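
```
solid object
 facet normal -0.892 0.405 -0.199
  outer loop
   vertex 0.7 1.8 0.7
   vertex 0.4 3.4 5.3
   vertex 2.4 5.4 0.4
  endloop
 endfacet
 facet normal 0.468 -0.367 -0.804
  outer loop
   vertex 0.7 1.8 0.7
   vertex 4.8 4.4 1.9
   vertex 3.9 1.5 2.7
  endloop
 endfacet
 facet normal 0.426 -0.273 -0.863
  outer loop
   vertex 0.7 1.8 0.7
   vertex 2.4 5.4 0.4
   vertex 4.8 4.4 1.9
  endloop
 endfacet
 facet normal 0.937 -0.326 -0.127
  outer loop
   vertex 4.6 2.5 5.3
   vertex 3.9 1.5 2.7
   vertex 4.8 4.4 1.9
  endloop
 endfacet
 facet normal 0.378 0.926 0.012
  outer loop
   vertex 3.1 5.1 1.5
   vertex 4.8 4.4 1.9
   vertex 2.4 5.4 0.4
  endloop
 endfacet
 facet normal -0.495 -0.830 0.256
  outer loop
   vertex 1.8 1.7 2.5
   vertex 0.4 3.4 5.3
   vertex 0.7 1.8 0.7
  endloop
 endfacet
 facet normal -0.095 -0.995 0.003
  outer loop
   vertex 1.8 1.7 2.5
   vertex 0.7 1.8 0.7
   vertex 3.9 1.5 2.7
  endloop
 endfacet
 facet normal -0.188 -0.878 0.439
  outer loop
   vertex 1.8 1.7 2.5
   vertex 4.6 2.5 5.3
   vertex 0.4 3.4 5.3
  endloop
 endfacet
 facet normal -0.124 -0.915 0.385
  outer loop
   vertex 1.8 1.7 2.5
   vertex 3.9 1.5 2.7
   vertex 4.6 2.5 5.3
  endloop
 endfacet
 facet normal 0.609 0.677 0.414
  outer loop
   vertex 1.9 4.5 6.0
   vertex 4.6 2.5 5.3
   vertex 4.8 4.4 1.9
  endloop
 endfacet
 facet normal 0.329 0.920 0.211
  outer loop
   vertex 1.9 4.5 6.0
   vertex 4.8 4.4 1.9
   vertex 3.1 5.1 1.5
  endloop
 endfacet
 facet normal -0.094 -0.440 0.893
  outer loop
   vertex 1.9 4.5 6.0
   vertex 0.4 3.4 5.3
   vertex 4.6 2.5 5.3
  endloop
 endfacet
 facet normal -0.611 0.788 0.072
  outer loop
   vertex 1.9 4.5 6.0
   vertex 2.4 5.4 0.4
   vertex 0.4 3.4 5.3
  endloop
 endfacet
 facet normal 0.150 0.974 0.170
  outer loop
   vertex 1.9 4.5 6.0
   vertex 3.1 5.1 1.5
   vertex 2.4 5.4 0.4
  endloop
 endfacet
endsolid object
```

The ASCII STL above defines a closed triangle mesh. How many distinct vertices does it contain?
9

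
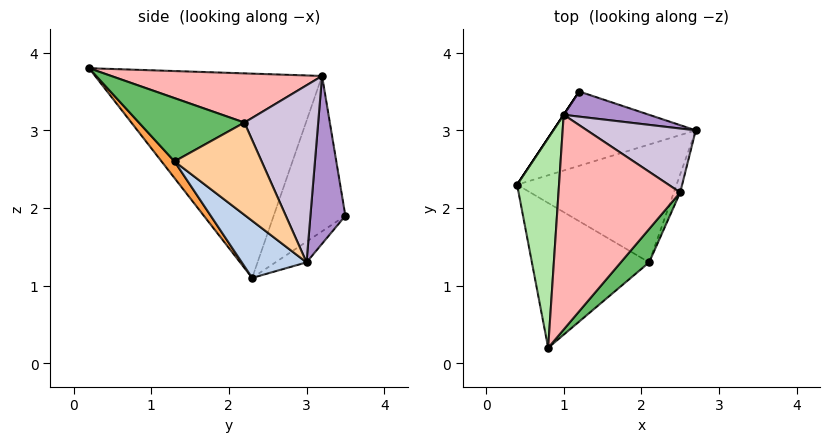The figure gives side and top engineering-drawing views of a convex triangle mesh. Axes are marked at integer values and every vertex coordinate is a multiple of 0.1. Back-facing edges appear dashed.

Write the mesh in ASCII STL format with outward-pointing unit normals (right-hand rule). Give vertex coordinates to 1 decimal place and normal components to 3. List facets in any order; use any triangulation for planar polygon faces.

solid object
 facet normal -0.115 0.603 -0.790
  outer loop
   vertex 1.2 3.5 1.9
   vertex 2.7 3.0 1.3
   vertex 0.4 2.3 1.1
  endloop
 endfacet
 facet normal 0.258 -0.643 -0.721
  outer loop
   vertex 2.1 1.3 2.6
   vertex 0.4 2.3 1.1
   vertex 2.7 3.0 1.3
  endloop
 endfacet
 facet normal 0.088 -0.780 -0.620
  outer loop
   vertex 2.1 1.3 2.6
   vertex 0.8 0.2 3.8
   vertex 0.4 2.3 1.1
  endloop
 endfacet
 facet normal 0.925 -0.375 -0.064
  outer loop
   vertex 2.1 1.3 2.6
   vertex 2.7 3.0 1.3
   vertex 2.5 2.2 3.1
  endloop
 endfacet
 facet normal 0.771 -0.535 0.345
  outer loop
   vertex 2.1 1.3 2.6
   vertex 2.5 2.2 3.1
   vertex 0.8 0.2 3.8
  endloop
 endfacet
 facet normal -0.977 0.072 0.201
  outer loop
   vertex 1.0 3.2 3.7
   vertex 0.4 2.3 1.1
   vertex 0.8 0.2 3.8
  endloop
 endfacet
 facet normal -0.832 0.555 0.000
  outer loop
   vertex 1.0 3.2 3.7
   vertex 1.2 3.5 1.9
   vertex 0.4 2.3 1.1
  endloop
 endfacet
 facet normal 0.375 0.006 0.927
  outer loop
   vertex 1.0 3.2 3.7
   vertex 0.8 0.2 3.8
   vertex 2.5 2.2 3.1
  endloop
 endfacet
 facet normal 0.379 0.905 0.193
  outer loop
   vertex 1.0 3.2 3.7
   vertex 2.7 3.0 1.3
   vertex 1.2 3.5 1.9
  endloop
 endfacet
 facet normal 0.613 0.694 0.377
  outer loop
   vertex 1.0 3.2 3.7
   vertex 2.5 2.2 3.1
   vertex 2.7 3.0 1.3
  endloop
 endfacet
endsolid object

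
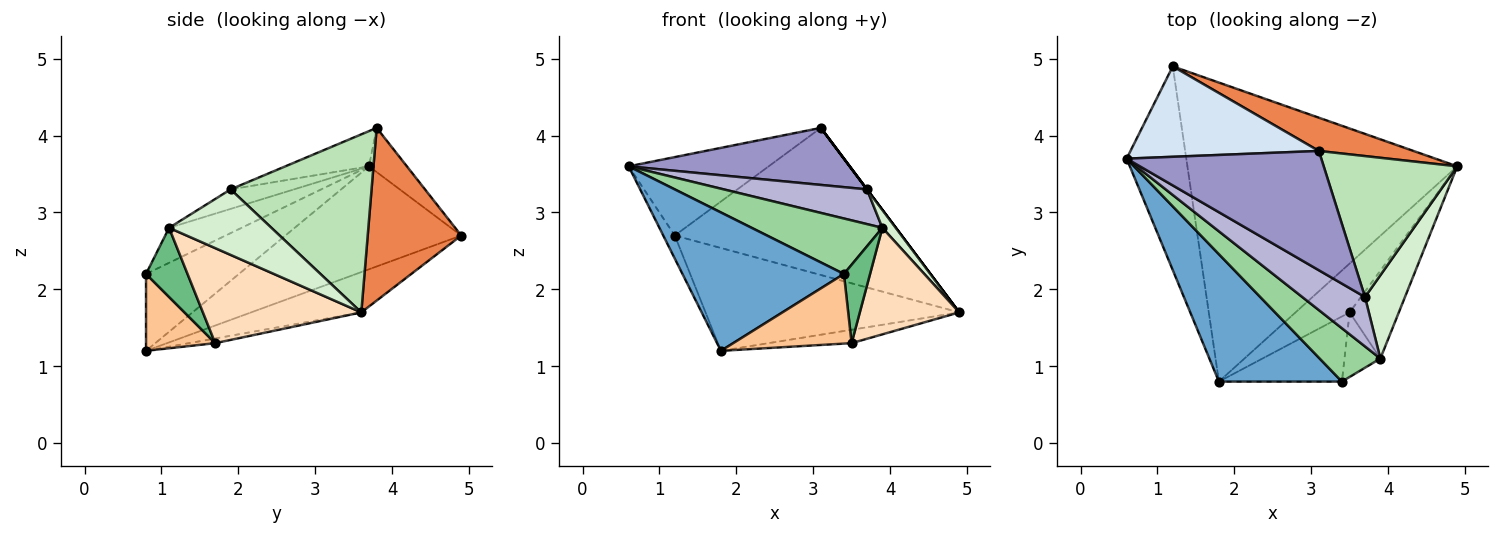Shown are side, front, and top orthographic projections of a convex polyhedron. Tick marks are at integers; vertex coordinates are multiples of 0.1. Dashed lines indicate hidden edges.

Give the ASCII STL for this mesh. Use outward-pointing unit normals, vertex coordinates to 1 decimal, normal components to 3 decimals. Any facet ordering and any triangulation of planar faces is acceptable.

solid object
 facet normal -0.390 -0.677 0.624
  outer loop
   vertex 3.4 0.8 2.2
   vertex 0.6 3.7 3.6
   vertex 1.8 0.8 1.2
  endloop
 endfacet
 facet normal -0.864 0.057 -0.500
  outer loop
   vertex 1.2 4.9 2.7
   vertex 1.8 0.8 1.2
   vertex 0.6 3.7 3.6
  endloop
 endfacet
 facet normal -0.140 0.322 -0.936
  outer loop
   vertex 1.2 4.9 2.7
   vertex 4.9 3.6 1.7
   vertex 1.8 0.8 1.2
  endloop
 endfacet
 facet normal -0.175 0.645 0.744
  outer loop
   vertex 1.2 4.9 2.7
   vertex 0.6 3.7 3.6
   vertex 3.1 3.8 4.1
  endloop
 endfacet
 facet normal 0.373 0.905 0.205
  outer loop
   vertex 1.2 4.9 2.7
   vertex 3.1 3.8 4.1
   vertex 4.9 3.6 1.7
  endloop
 endfacet
 facet normal -0.083 0.263 -0.961
  outer loop
   vertex 3.5 1.7 1.3
   vertex 1.8 0.8 1.2
   vertex 4.9 3.6 1.7
  endloop
 endfacet
 facet normal 0.393 -0.672 -0.628
  outer loop
   vertex 3.5 1.7 1.3
   vertex 3.4 0.8 2.2
   vertex 1.8 0.8 1.2
  endloop
 endfacet
 facet normal 0.776 -0.487 -0.402
  outer loop
   vertex 3.9 1.1 2.8
   vertex 3.5 1.7 1.3
   vertex 4.9 3.6 1.7
  endloop
 endfacet
 facet normal 0.775 -0.488 -0.402
  outer loop
   vertex 3.9 1.1 2.8
   vertex 3.4 0.8 2.2
   vertex 3.5 1.7 1.3
  endloop
 endfacet
 facet normal -0.371 -0.669 0.644
  outer loop
   vertex 3.9 1.1 2.8
   vertex 0.6 3.7 3.6
   vertex 3.4 0.8 2.2
  endloop
 endfacet
 facet normal 0.800 0.000 0.600
  outer loop
   vertex 3.7 1.9 3.3
   vertex 4.9 3.6 1.7
   vertex 3.1 3.8 4.1
  endloop
 endfacet
 facet normal 0.848 -0.112 0.518
  outer loop
   vertex 3.7 1.9 3.3
   vertex 3.9 1.1 2.8
   vertex 4.9 3.6 1.7
  endloop
 endfacet
 facet normal -0.161 -0.426 0.890
  outer loop
   vertex 3.7 1.9 3.3
   vertex 3.1 3.8 4.1
   vertex 0.6 3.7 3.6
  endloop
 endfacet
 facet normal -0.247 -0.557 0.793
  outer loop
   vertex 3.7 1.9 3.3
   vertex 0.6 3.7 3.6
   vertex 3.9 1.1 2.8
  endloop
 endfacet
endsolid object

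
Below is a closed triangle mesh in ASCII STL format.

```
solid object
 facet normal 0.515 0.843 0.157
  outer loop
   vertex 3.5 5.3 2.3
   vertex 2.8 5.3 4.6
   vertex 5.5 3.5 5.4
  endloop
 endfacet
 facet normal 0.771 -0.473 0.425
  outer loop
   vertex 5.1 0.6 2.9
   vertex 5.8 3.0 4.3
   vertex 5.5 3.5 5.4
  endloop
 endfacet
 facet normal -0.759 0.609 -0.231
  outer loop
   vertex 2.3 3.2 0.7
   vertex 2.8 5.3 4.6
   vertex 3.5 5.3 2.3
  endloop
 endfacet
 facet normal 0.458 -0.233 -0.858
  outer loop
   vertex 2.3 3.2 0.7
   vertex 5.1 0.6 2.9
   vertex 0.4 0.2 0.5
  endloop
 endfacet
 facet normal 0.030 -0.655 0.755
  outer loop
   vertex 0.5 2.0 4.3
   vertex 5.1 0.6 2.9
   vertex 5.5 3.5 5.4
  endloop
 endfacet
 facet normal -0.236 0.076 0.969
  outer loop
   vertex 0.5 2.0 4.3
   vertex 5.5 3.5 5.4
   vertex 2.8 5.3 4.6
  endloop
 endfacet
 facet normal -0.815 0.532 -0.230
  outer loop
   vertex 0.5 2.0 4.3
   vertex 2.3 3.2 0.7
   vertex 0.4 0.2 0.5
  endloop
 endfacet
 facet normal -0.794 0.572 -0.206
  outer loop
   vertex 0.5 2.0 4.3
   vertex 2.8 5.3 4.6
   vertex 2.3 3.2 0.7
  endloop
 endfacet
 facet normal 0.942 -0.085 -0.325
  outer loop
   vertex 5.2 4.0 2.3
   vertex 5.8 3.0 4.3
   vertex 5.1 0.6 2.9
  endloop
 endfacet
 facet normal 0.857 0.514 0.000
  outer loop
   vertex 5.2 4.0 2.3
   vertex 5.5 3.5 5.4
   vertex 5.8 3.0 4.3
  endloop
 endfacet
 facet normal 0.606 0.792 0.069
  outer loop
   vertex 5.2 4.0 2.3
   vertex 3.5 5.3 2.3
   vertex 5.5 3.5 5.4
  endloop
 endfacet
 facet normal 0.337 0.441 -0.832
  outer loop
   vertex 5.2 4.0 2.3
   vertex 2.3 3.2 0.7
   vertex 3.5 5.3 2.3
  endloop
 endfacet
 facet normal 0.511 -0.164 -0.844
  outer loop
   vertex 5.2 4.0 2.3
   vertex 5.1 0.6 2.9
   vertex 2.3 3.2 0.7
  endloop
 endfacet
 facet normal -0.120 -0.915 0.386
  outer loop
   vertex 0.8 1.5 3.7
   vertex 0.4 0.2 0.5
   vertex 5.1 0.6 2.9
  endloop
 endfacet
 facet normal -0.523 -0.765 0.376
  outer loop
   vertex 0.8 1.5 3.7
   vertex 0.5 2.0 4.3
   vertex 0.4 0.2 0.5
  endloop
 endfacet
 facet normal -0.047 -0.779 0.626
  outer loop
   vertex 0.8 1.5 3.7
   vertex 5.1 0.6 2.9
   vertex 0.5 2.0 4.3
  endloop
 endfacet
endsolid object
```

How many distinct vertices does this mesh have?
10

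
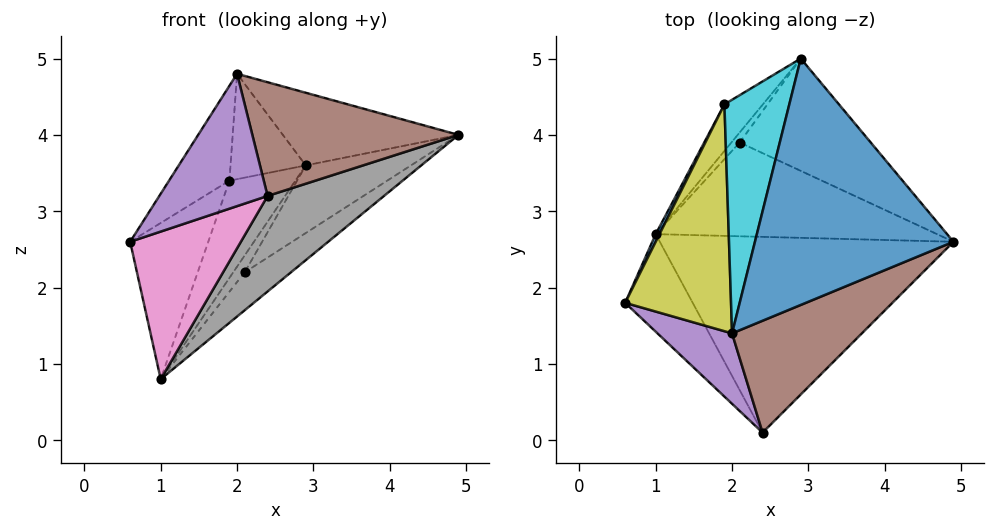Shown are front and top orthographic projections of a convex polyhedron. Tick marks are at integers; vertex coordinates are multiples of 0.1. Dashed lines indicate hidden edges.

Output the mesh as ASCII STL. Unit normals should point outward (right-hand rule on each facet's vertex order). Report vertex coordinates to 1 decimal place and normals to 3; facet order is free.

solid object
 facet normal 0.146 0.280 0.949
  outer loop
   vertex 2.0 1.4 4.8
   vertex 4.9 2.6 4.0
   vertex 2.9 5.0 3.6
  endloop
 endfacet
 facet normal 0.620 0.405 -0.672
  outer loop
   vertex 2.1 3.9 2.2
   vertex 2.9 5.0 3.6
   vertex 4.9 2.6 4.0
  endloop
 endfacet
 facet normal 0.610 0.297 -0.734
  outer loop
   vertex 2.1 3.9 2.2
   vertex 4.9 2.6 4.0
   vertex 1.0 2.7 0.8
  endloop
 endfacet
 facet normal -0.275 0.826 -0.492
  outer loop
   vertex 2.1 3.9 2.2
   vertex 1.0 2.7 0.8
   vertex 2.9 5.0 3.6
  endloop
 endfacet
 facet normal -0.704 -0.627 0.334
  outer loop
   vertex 2.4 0.1 3.2
   vertex 2.0 1.4 4.8
   vertex 0.6 1.8 2.6
  endloop
 endfacet
 facet normal 0.439 -0.641 0.630
  outer loop
   vertex 2.4 0.1 3.2
   vertex 4.9 2.6 4.0
   vertex 2.0 1.4 4.8
  endloop
 endfacet
 facet normal -0.517 -0.714 -0.472
  outer loop
   vertex 2.4 0.1 3.2
   vertex 0.6 1.8 2.6
   vertex 1.0 2.7 0.8
  endloop
 endfacet
 facet normal 0.588 -0.355 -0.727
  outer loop
   vertex 2.4 0.1 3.2
   vertex 1.0 2.7 0.8
   vertex 4.9 2.6 4.0
  endloop
 endfacet
 facet normal -0.801 0.231 0.552
  outer loop
   vertex 1.9 4.4 3.4
   vertex 0.6 1.8 2.6
   vertex 2.0 1.4 4.8
  endloop
 endfacet
 facet normal -0.394 0.378 0.838
  outer loop
   vertex 1.9 4.4 3.4
   vertex 2.0 1.4 4.8
   vertex 2.9 5.0 3.6
  endloop
 endfacet
 facet normal -0.897 0.442 0.022
  outer loop
   vertex 1.9 4.4 3.4
   vertex 1.0 2.7 0.8
   vertex 0.6 1.8 2.6
  endloop
 endfacet
 facet normal -0.414 0.821 -0.393
  outer loop
   vertex 1.9 4.4 3.4
   vertex 2.9 5.0 3.6
   vertex 1.0 2.7 0.8
  endloop
 endfacet
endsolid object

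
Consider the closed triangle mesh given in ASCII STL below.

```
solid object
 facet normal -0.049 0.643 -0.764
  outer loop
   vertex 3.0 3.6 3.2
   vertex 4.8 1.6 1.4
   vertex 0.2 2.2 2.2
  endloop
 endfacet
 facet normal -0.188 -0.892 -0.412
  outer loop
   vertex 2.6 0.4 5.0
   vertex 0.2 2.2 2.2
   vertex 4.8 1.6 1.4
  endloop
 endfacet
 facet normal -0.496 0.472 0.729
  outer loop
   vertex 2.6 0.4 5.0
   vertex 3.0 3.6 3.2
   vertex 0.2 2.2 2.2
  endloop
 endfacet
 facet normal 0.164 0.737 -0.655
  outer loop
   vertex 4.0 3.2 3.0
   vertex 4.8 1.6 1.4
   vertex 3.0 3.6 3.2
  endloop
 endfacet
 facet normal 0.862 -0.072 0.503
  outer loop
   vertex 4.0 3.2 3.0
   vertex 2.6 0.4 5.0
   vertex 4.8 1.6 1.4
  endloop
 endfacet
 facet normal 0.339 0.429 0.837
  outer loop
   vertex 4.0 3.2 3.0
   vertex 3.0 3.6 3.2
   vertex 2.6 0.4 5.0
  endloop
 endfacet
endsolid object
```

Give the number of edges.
9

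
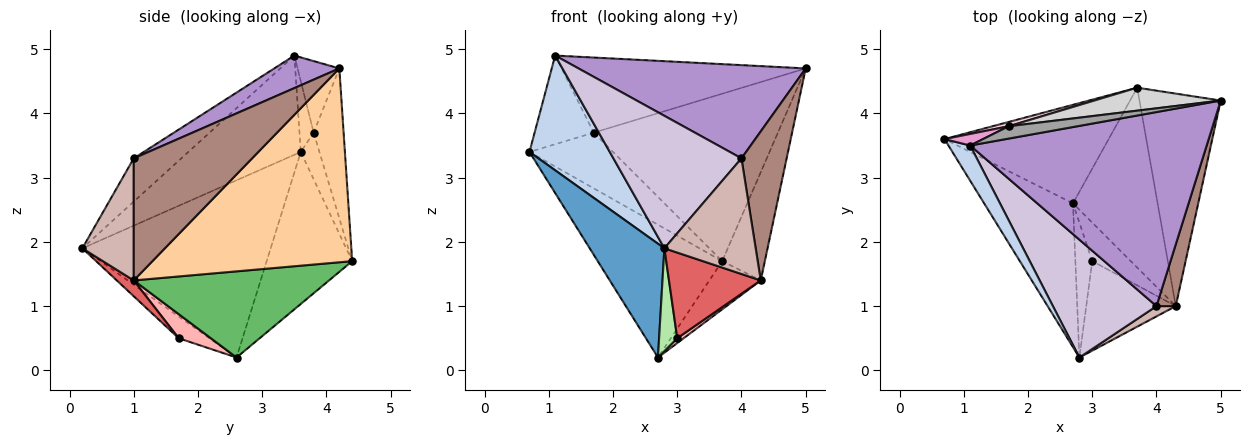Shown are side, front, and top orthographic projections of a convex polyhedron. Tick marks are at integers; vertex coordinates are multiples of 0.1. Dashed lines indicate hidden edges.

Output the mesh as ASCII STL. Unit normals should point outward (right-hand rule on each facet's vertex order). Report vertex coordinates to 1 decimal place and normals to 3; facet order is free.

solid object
 facet normal -0.843 -0.334 -0.422
  outer loop
   vertex 2.7 2.6 0.2
   vertex 2.8 0.2 1.9
   vertex 0.7 3.6 3.4
  endloop
 endfacet
 facet normal -0.801 -0.572 0.175
  outer loop
   vertex 1.1 3.5 4.9
   vertex 0.7 3.6 3.4
   vertex 2.8 0.2 1.9
  endloop
 endfacet
 facet normal -0.483 0.703 -0.522
  outer loop
   vertex 3.7 4.4 1.7
   vertex 2.7 2.6 0.2
   vertex 0.7 3.6 3.4
  endloop
 endfacet
 facet normal 0.905 0.193 -0.379
  outer loop
   vertex 3.7 4.4 1.7
   vertex 5.0 4.2 4.7
   vertex 4.3 1.0 1.4
  endloop
 endfacet
 facet normal 0.701 0.184 -0.689
  outer loop
   vertex 3.7 4.4 1.7
   vertex 4.3 1.0 1.4
   vertex 2.7 2.6 0.2
  endloop
 endfacet
 facet normal -0.715 -0.424 -0.556
  outer loop
   vertex 3.0 1.7 0.5
   vertex 2.8 0.2 1.9
   vertex 2.7 2.6 0.2
  endloop
 endfacet
 facet normal 0.127 -0.686 -0.717
  outer loop
   vertex 3.0 1.7 0.5
   vertex 4.3 1.0 1.4
   vertex 2.8 0.2 1.9
  endloop
 endfacet
 facet normal 0.527 -0.105 -0.843
  outer loop
   vertex 3.0 1.7 0.5
   vertex 2.7 2.6 0.2
   vertex 4.3 1.0 1.4
  endloop
 endfacet
 facet normal 0.123 -0.430 0.895
  outer loop
   vertex 4.0 1.0 3.3
   vertex 5.0 4.2 4.7
   vertex 1.1 3.5 4.9
  endloop
 endfacet
 facet normal -0.267 -0.720 0.640
  outer loop
   vertex 4.0 1.0 3.3
   vertex 1.1 3.5 4.9
   vertex 2.8 0.2 1.9
  endloop
 endfacet
 facet normal 0.924 -0.353 0.146
  outer loop
   vertex 4.0 1.0 3.3
   vertex 4.3 1.0 1.4
   vertex 5.0 4.2 4.7
  endloop
 endfacet
 facet normal 0.489 -0.869 0.077
  outer loop
   vertex 4.0 1.0 3.3
   vertex 2.8 0.2 1.9
   vertex 4.3 1.0 1.4
  endloop
 endfacet
 facet normal -0.231 0.965 0.126
  outer loop
   vertex 1.7 3.8 3.7
   vertex 0.7 3.6 3.4
   vertex 1.1 3.5 4.9
  endloop
 endfacet
 facet normal -0.217 0.973 0.075
  outer loop
   vertex 1.7 3.8 3.7
   vertex 3.7 4.4 1.7
   vertex 0.7 3.6 3.4
  endloop
 endfacet
 facet normal -0.166 0.973 0.160
  outer loop
   vertex 1.7 3.8 3.7
   vertex 1.1 3.5 4.9
   vertex 5.0 4.2 4.7
  endloop
 endfacet
 facet normal -0.159 0.978 0.134
  outer loop
   vertex 1.7 3.8 3.7
   vertex 5.0 4.2 4.7
   vertex 3.7 4.4 1.7
  endloop
 endfacet
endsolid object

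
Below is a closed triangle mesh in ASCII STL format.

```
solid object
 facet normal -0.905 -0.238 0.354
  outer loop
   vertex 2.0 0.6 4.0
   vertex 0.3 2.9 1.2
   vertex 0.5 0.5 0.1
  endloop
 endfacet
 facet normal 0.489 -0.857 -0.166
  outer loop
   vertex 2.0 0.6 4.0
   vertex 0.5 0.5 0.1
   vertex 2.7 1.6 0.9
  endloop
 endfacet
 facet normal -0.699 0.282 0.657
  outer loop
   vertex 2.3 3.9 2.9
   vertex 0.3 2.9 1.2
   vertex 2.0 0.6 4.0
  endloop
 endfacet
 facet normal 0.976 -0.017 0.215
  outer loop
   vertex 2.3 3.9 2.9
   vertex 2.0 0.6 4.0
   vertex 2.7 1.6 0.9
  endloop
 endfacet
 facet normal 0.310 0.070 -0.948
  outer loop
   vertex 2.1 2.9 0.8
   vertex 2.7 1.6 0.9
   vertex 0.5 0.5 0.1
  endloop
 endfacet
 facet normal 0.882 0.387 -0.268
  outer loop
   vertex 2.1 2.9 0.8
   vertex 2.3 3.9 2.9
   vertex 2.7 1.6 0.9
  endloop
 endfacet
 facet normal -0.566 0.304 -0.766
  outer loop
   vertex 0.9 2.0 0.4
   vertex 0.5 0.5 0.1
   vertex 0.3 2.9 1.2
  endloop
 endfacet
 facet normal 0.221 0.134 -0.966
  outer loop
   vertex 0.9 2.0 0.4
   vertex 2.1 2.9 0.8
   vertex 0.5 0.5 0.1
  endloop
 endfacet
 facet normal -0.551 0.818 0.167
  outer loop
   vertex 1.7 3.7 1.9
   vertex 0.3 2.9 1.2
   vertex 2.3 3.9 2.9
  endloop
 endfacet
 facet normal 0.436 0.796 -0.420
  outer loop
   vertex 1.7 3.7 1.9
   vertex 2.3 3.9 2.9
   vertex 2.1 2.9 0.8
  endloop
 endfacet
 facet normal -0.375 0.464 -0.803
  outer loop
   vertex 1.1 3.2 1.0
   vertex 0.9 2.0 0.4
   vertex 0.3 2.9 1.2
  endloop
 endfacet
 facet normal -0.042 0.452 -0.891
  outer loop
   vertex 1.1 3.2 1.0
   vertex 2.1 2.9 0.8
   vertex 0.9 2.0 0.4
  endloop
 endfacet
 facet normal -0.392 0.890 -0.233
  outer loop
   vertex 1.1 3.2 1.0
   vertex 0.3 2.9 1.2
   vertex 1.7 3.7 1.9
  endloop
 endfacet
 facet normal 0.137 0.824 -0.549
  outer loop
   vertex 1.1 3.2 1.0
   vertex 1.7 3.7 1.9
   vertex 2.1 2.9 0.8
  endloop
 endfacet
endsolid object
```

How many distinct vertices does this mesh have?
9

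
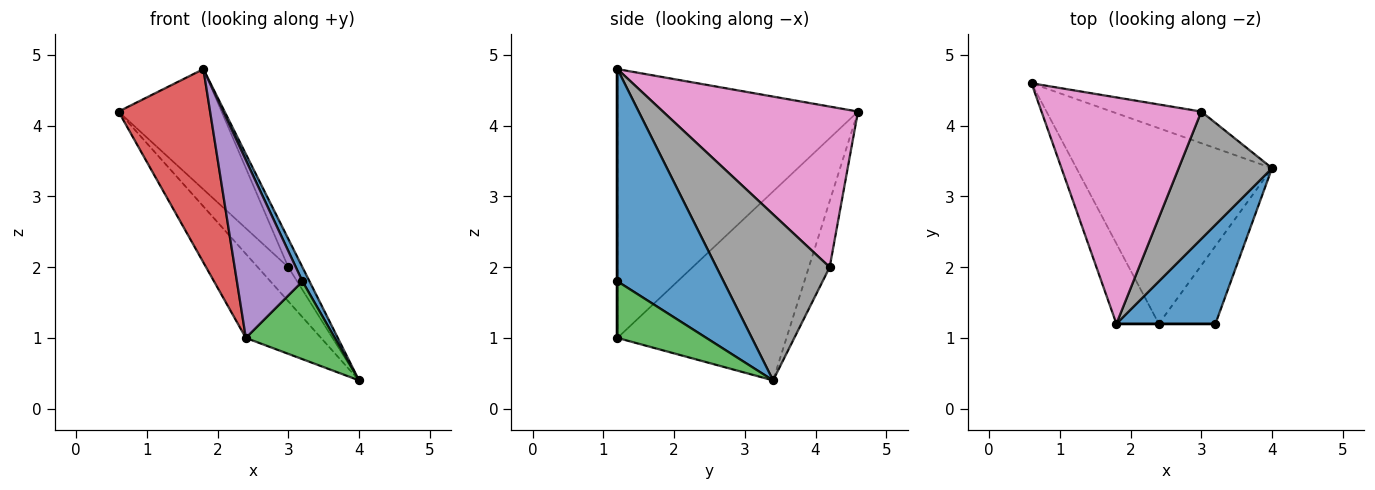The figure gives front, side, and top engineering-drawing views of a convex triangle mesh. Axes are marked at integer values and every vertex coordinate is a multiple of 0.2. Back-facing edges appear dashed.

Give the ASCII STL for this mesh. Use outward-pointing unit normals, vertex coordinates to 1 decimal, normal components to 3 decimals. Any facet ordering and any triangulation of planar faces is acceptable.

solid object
 facet normal 0.905 -0.060 0.422
  outer loop
   vertex 3.2 1.2 1.8
   vertex 4.0 3.4 0.4
   vertex 1.8 1.2 4.8
  endloop
 endfacet
 facet normal -0.664 0.295 -0.687
  outer loop
   vertex 2.4 1.2 1.0
   vertex 0.6 4.6 4.2
   vertex 4.0 3.4 0.4
  endloop
 endfacet
 facet normal 0.577 -0.577 -0.577
  outer loop
   vertex 2.4 1.2 1.0
   vertex 4.0 3.4 0.4
   vertex 3.2 1.2 1.8
  endloop
 endfacet
 facet normal -0.925 -0.352 -0.146
  outer loop
   vertex 2.4 1.2 1.0
   vertex 1.8 1.2 4.8
   vertex 0.6 4.6 4.2
  endloop
 endfacet
 facet normal 0.000 -1.000 0.000
  outer loop
   vertex 2.4 1.2 1.0
   vertex 3.2 1.2 1.8
   vertex 1.8 1.2 4.8
  endloop
 endfacet
 facet normal -0.448 0.656 -0.608
  outer loop
   vertex 3.0 4.2 2.0
   vertex 4.0 3.4 0.4
   vertex 0.6 4.6 4.2
  endloop
 endfacet
 facet normal 0.664 0.351 0.660
  outer loop
   vertex 3.0 4.2 2.0
   vertex 0.6 4.6 4.2
   vertex 1.8 1.2 4.8
  endloop
 endfacet
 facet normal 0.866 0.108 0.487
  outer loop
   vertex 3.0 4.2 2.0
   vertex 1.8 1.2 4.8
   vertex 4.0 3.4 0.4
  endloop
 endfacet
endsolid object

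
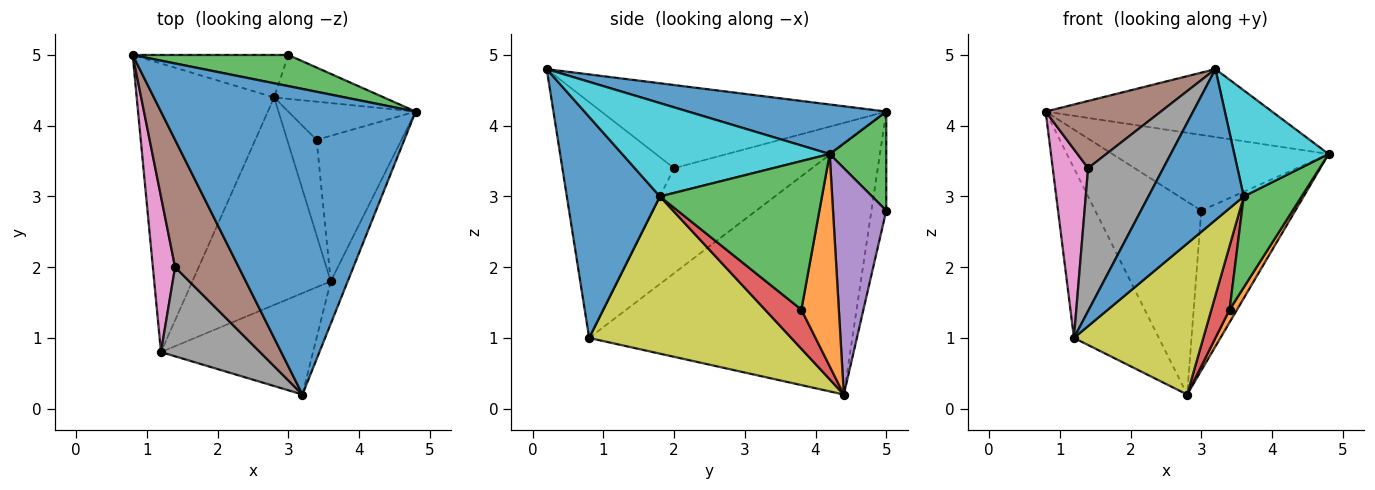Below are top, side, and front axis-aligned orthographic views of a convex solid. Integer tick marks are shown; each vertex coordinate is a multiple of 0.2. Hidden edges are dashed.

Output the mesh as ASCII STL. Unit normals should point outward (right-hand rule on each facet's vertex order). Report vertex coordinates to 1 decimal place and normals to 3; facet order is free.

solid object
 facet normal 0.186 0.213 0.959
  outer loop
   vertex 3.2 0.2 4.8
   vertex 4.8 4.2 3.6
   vertex 0.8 5.0 4.2
  endloop
 endfacet
 facet normal -0.844 0.272 -0.463
  outer loop
   vertex 1.2 0.8 1.0
   vertex 0.8 5.0 4.2
   vertex 2.8 4.4 0.2
  endloop
 endfacet
 facet normal 0.235 0.899 0.370
  outer loop
   vertex 3.0 5.0 2.8
   vertex 0.8 5.0 4.2
   vertex 4.8 4.2 3.6
  endloop
 endfacet
 facet normal -0.135 0.968 -0.213
  outer loop
   vertex 3.0 5.0 2.8
   vertex 2.8 4.4 0.2
   vertex 0.8 5.0 4.2
  endloop
 endfacet
 facet normal 0.479 0.846 -0.232
  outer loop
   vertex 3.0 5.0 2.8
   vertex 4.8 4.2 3.6
   vertex 2.8 4.4 0.2
  endloop
 endfacet
 facet normal -0.756 -0.306 0.579
  outer loop
   vertex 1.4 2.0 3.4
   vertex 3.2 0.2 4.8
   vertex 0.8 5.0 4.2
  endloop
 endfacet
 facet normal -0.949 -0.243 0.201
  outer loop
   vertex 1.4 2.0 3.4
   vertex 0.8 5.0 4.2
   vertex 1.2 0.8 1.0
  endloop
 endfacet
 facet normal -0.783 -0.527 0.329
  outer loop
   vertex 1.4 2.0 3.4
   vertex 1.2 0.8 1.0
   vertex 3.2 0.2 4.8
  endloop
 endfacet
 facet normal 0.677 -0.433 -0.595
  outer loop
   vertex 3.6 1.8 3.0
   vertex 1.2 0.8 1.0
   vertex 2.8 4.4 0.2
  endloop
 endfacet
 facet normal 0.898 -0.408 -0.163
  outer loop
   vertex 3.6 1.8 3.0
   vertex 4.8 4.2 3.6
   vertex 3.2 0.2 4.8
  endloop
 endfacet
 facet normal 0.630 -0.645 -0.433
  outer loop
   vertex 3.6 1.8 3.0
   vertex 3.2 0.2 4.8
   vertex 1.2 0.8 1.0
  endloop
 endfacet
 facet normal 0.845 -0.169 -0.507
  outer loop
   vertex 3.4 3.8 1.4
   vertex 2.8 4.4 0.2
   vertex 4.8 4.2 3.6
  endloop
 endfacet
 facet normal 0.829 -0.296 -0.474
  outer loop
   vertex 3.4 3.8 1.4
   vertex 4.8 4.2 3.6
   vertex 3.6 1.8 3.0
  endloop
 endfacet
 facet normal 0.743 -0.371 -0.557
  outer loop
   vertex 3.4 3.8 1.4
   vertex 3.6 1.8 3.0
   vertex 2.8 4.4 0.2
  endloop
 endfacet
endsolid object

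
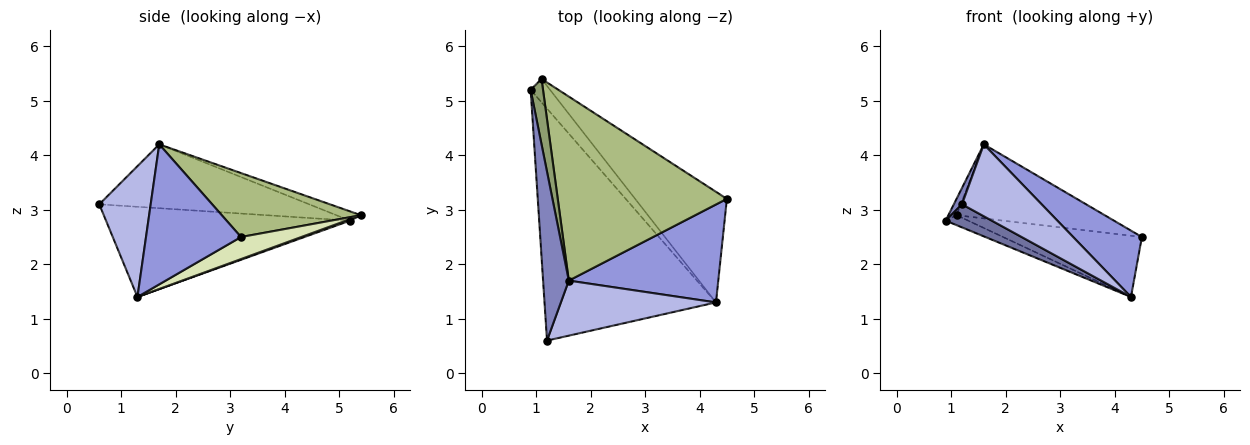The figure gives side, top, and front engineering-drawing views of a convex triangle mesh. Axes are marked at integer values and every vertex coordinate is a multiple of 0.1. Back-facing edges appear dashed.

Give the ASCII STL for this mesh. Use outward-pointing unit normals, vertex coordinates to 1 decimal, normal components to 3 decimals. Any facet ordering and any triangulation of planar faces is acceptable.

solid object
 facet normal -0.464 -0.088 -0.882
  outer loop
   vertex 4.3 1.3 1.4
   vertex 1.2 0.6 3.1
   vertex 0.9 5.2 2.8
  endloop
 endfacet
 facet normal -0.927 -0.036 0.373
  outer loop
   vertex 1.6 1.7 4.2
   vertex 0.9 5.2 2.8
   vertex 1.2 0.6 3.1
  endloop
 endfacet
 facet normal 0.613 -0.443 0.654
  outer loop
   vertex 1.6 1.7 4.2
   vertex 4.3 1.3 1.4
   vertex 4.5 3.2 2.5
  endloop
 endfacet
 facet normal 0.456 -0.707 0.541
  outer loop
   vertex 1.6 1.7 4.2
   vertex 1.2 0.6 3.1
   vertex 4.3 1.3 1.4
  endloop
 endfacet
 facet normal -0.588 0.196 0.784
  outer loop
   vertex 1.1 5.4 2.9
   vertex 0.9 5.2 2.8
   vertex 1.6 1.7 4.2
  endloop
 endfacet
 facet normal 0.331 0.352 0.875
  outer loop
   vertex 1.1 5.4 2.9
   vertex 1.6 1.7 4.2
   vertex 4.5 3.2 2.5
  endloop
 endfacet
 facet normal 0.069 0.390 -0.918
  outer loop
   vertex 1.1 5.4 2.9
   vertex 4.3 1.3 1.4
   vertex 0.9 5.2 2.8
  endloop
 endfacet
 facet normal 0.206 0.474 -0.856
  outer loop
   vertex 1.1 5.4 2.9
   vertex 4.5 3.2 2.5
   vertex 4.3 1.3 1.4
  endloop
 endfacet
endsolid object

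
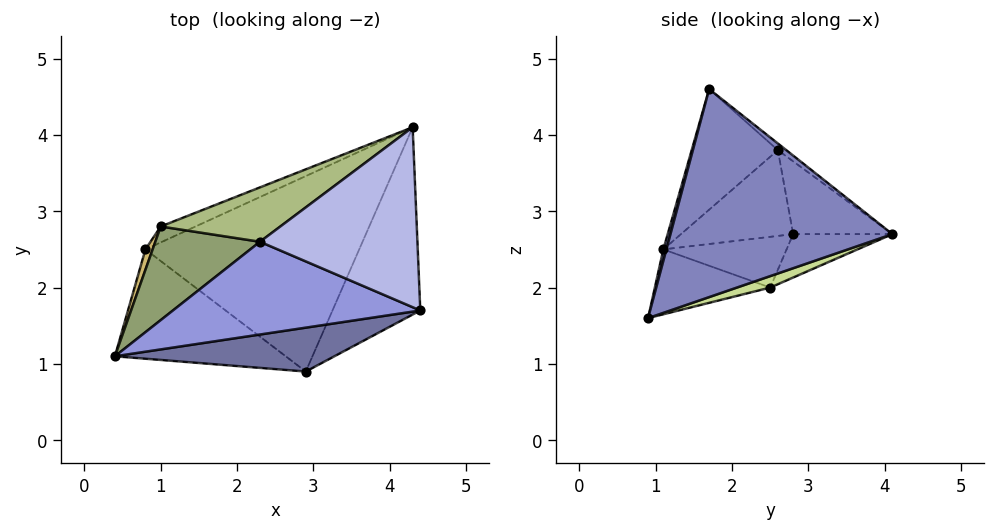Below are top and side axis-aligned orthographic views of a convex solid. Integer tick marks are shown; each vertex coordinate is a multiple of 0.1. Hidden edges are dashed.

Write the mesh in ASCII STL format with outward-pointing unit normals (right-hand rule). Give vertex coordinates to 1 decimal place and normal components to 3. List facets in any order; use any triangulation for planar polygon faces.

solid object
 facet normal 0.013 -0.968 0.252
  outer loop
   vertex 2.9 0.9 1.6
   vertex 4.4 1.7 4.6
   vertex 0.4 1.1 2.5
  endloop
 endfacet
 facet normal 0.890 -0.260 -0.375
  outer loop
   vertex 2.9 0.9 1.6
   vertex 4.3 4.1 2.7
   vertex 4.4 1.7 4.6
  endloop
 endfacet
 facet normal -0.428 -0.218 0.877
  outer loop
   vertex 2.3 2.6 3.8
   vertex 0.4 1.1 2.5
   vertex 4.4 1.7 4.6
  endloop
 endfacet
 facet normal -0.033 0.620 0.784
  outer loop
   vertex 2.3 2.6 3.8
   vertex 4.4 1.7 4.6
   vertex 4.3 4.1 2.7
  endloop
 endfacet
 facet normal -0.628 0.132 0.767
  outer loop
   vertex 1.0 2.8 2.7
   vertex 0.4 1.1 2.5
   vertex 2.3 2.6 3.8
  endloop
 endfacet
 facet normal -0.314 0.797 0.516
  outer loop
   vertex 1.0 2.8 2.7
   vertex 2.3 2.6 3.8
   vertex 4.3 4.1 2.7
  endloop
 endfacet
 facet normal 0.051 0.305 -0.951
  outer loop
   vertex 0.8 2.5 2.0
   vertex 4.3 4.1 2.7
   vertex 2.9 0.9 1.6
  endloop
 endfacet
 facet normal -0.352 0.893 -0.282
  outer loop
   vertex 0.8 2.5 2.0
   vertex 1.0 2.8 2.7
   vertex 4.3 4.1 2.7
  endloop
 endfacet
 facet normal -0.346 -0.226 -0.911
  outer loop
   vertex 0.8 2.5 2.0
   vertex 2.9 0.9 1.6
   vertex 0.4 1.1 2.5
  endloop
 endfacet
 facet normal -0.939 0.316 0.133
  outer loop
   vertex 0.8 2.5 2.0
   vertex 0.4 1.1 2.5
   vertex 1.0 2.8 2.7
  endloop
 endfacet
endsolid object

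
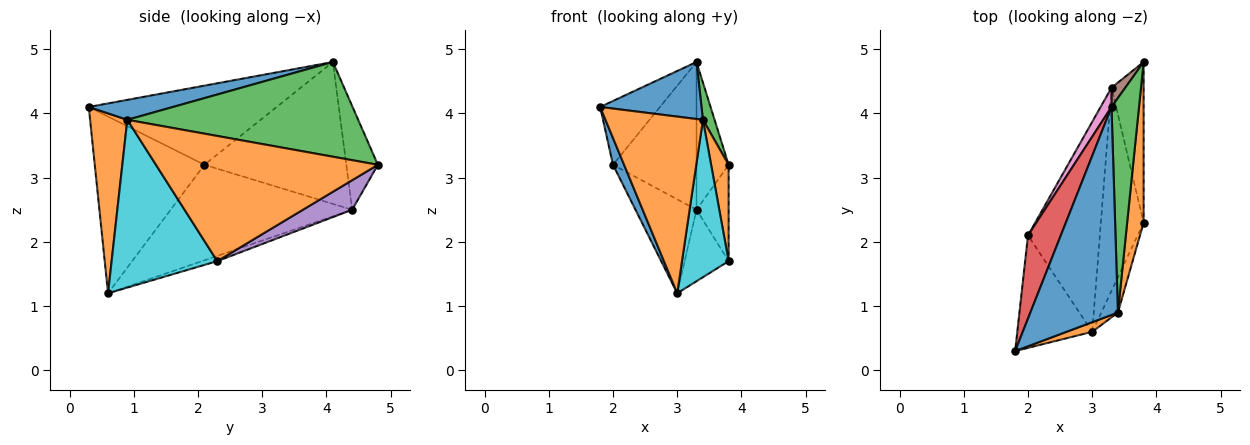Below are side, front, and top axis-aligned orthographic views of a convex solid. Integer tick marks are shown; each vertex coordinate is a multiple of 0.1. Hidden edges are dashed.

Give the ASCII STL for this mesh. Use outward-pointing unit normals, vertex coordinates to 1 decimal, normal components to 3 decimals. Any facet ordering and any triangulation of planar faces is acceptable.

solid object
 facet normal 0.215 -0.258 0.942
  outer loop
   vertex 3.4 0.9 3.9
   vertex 3.3 4.1 4.8
   vertex 1.8 0.3 4.1
  endloop
 endfacet
 facet normal 0.988 -0.078 0.130
  outer loop
   vertex 3.4 0.9 3.9
   vertex 3.8 2.3 1.7
   vertex 3.8 4.8 3.2
  endloop
 endfacet
 facet normal 0.959 -0.048 0.279
  outer loop
   vertex 3.4 0.9 3.9
   vertex 3.8 4.8 3.2
   vertex 3.3 4.1 4.8
  endloop
 endfacet
 facet normal -0.886 0.282 0.367
  outer loop
   vertex 2.0 2.1 3.2
   vertex 1.8 0.3 4.1
   vertex 3.3 4.1 4.8
  endloop
 endfacet
 facet normal 0.619 0.404 -0.673
  outer loop
   vertex 3.3 4.4 2.5
   vertex 3.8 4.8 3.2
   vertex 3.8 2.3 1.7
  endloop
 endfacet
 facet normal -0.698 0.710 0.093
  outer loop
   vertex 3.3 4.4 2.5
   vertex 3.3 4.1 4.8
   vertex 3.8 4.8 3.2
  endloop
 endfacet
 facet normal -0.860 0.506 0.066
  outer loop
   vertex 3.3 4.4 2.5
   vertex 2.0 2.1 3.2
   vertex 3.3 4.1 4.8
  endloop
 endfacet
 facet normal -0.115 0.330 -0.937
  outer loop
   vertex 3.0 0.6 1.2
   vertex 3.3 4.4 2.5
   vertex 3.8 2.3 1.7
  endloop
 endfacet
 facet normal -0.772 0.260 -0.581
  outer loop
   vertex 3.0 0.6 1.2
   vertex 2.0 2.1 3.2
   vertex 3.3 4.4 2.5
  endloop
 endfacet
 facet normal 0.911 -0.402 -0.090
  outer loop
   vertex 3.0 0.6 1.2
   vertex 3.8 2.3 1.7
   vertex 3.4 0.9 3.9
  endloop
 endfacet
 facet normal -0.917 -0.093 -0.389
  outer loop
   vertex 3.0 0.6 1.2
   vertex 1.8 0.3 4.1
   vertex 2.0 2.1 3.2
  endloop
 endfacet
 facet normal 0.356 -0.933 0.051
  outer loop
   vertex 3.0 0.6 1.2
   vertex 3.4 0.9 3.9
   vertex 1.8 0.3 4.1
  endloop
 endfacet
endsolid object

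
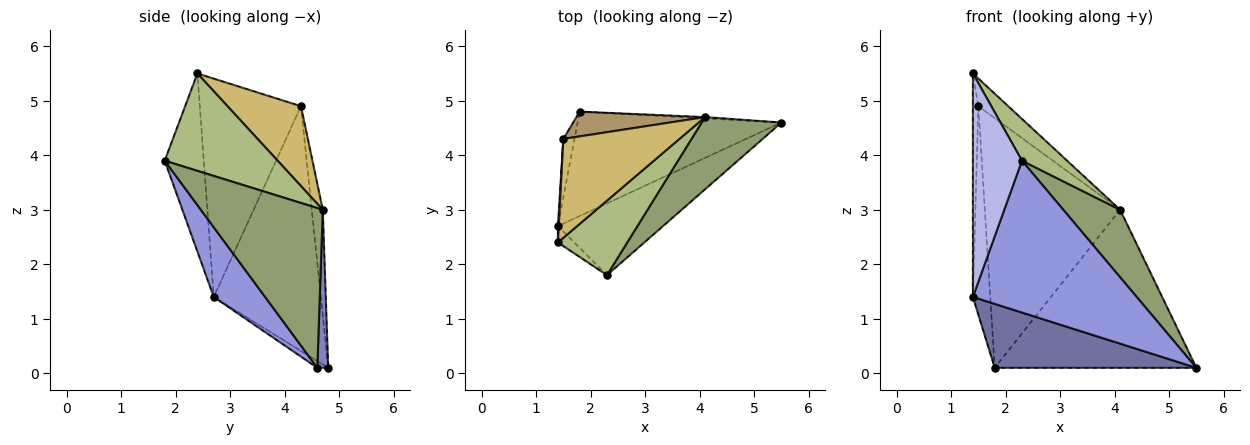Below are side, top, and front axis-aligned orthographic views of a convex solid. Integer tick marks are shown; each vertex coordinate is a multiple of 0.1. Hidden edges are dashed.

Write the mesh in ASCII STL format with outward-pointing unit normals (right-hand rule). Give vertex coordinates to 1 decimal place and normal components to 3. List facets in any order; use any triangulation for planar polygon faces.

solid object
 facet normal -0.028 -0.522 -0.852
  outer loop
   vertex 1.8 4.8 0.1
   vertex 5.5 4.6 0.1
   vertex 1.4 2.7 1.4
  endloop
 endfacet
 facet normal 0.054 0.999 -0.008
  outer loop
   vertex 4.1 4.7 3.0
   vertex 5.5 4.6 0.1
   vertex 1.8 4.8 0.1
  endloop
 endfacet
 facet normal 0.273 -0.870 -0.411
  outer loop
   vertex 2.3 1.8 3.9
   vertex 1.4 2.7 1.4
   vertex 5.5 4.6 0.1
  endloop
 endfacet
 facet normal -0.622 -0.781 -0.057
  outer loop
   vertex 2.3 1.8 3.9
   vertex 1.4 2.4 5.5
   vertex 1.4 2.7 1.4
  endloop
 endfacet
 facet normal 0.826 -0.385 0.412
  outer loop
   vertex 2.3 1.8 3.9
   vertex 5.5 4.6 0.1
   vertex 4.1 4.7 3.0
  endloop
 endfacet
 facet normal 0.774 -0.309 0.552
  outer loop
   vertex 2.3 1.8 3.9
   vertex 4.1 4.7 3.0
   vertex 1.4 2.4 5.5
  endloop
 endfacet
 facet normal -0.986 0.160 -0.045
  outer loop
   vertex 1.5 4.3 4.9
   vertex 1.8 4.8 0.1
   vertex 1.4 2.7 1.4
  endloop
 endfacet
 facet normal -0.999 0.054 0.004
  outer loop
   vertex 1.5 4.3 4.9
   vertex 1.4 2.7 1.4
   vertex 1.4 2.4 5.5
  endloop
 endfacet
 facet normal -0.081 0.992 0.098
  outer loop
   vertex 1.5 4.3 4.9
   vertex 4.1 4.7 3.0
   vertex 1.8 4.8 0.1
  endloop
 endfacet
 facet normal 0.552 0.224 0.803
  outer loop
   vertex 1.5 4.3 4.9
   vertex 1.4 2.4 5.5
   vertex 4.1 4.7 3.0
  endloop
 endfacet
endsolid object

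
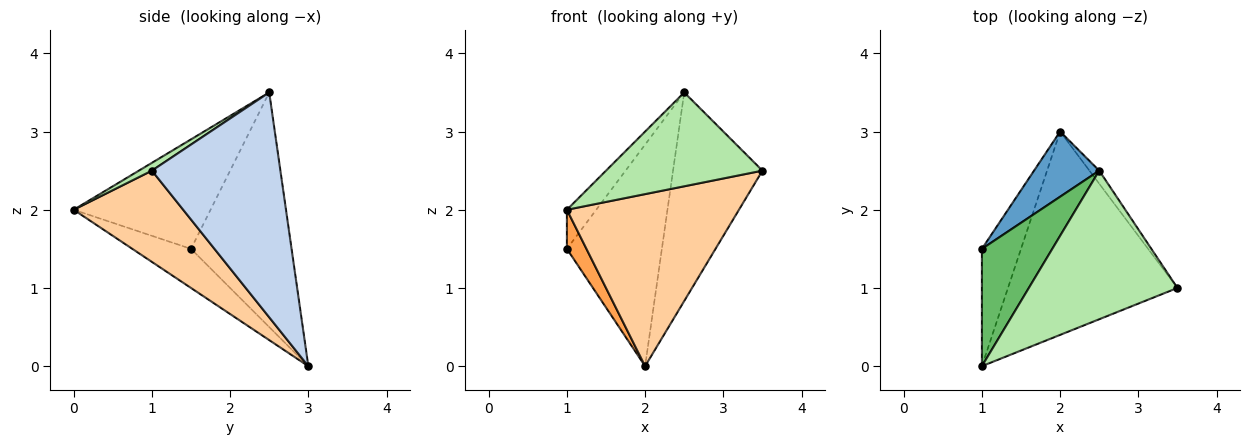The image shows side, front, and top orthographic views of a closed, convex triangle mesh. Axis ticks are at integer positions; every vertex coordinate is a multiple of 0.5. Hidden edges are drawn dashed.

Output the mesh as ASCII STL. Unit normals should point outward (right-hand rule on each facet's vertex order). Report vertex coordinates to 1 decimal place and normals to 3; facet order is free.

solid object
 facet normal -0.713 0.673 0.198
  outer loop
   vertex 2.5 2.5 3.5
   vertex 2.0 3.0 0.0
   vertex 1.0 1.5 1.5
  endloop
 endfacet
 facet normal 0.820 0.571 -0.036
  outer loop
   vertex 2.5 2.5 3.5
   vertex 3.5 1.0 2.5
   vertex 2.0 3.0 0.0
  endloop
 endfacet
 facet normal -0.688 -0.229 -0.688
  outer loop
   vertex 1.0 0.0 2.0
   vertex 1.0 1.5 1.5
   vertex 2.0 3.0 0.0
  endloop
 endfacet
 facet normal 0.380 -0.597 -0.706
  outer loop
   vertex 1.0 0.0 2.0
   vertex 2.0 3.0 0.0
   vertex 3.5 1.0 2.5
  endloop
 endfacet
 facet normal -0.828 0.177 0.532
  outer loop
   vertex 1.0 0.0 2.0
   vertex 2.5 2.5 3.5
   vertex 1.0 1.5 1.5
  endloop
 endfacet
 facet normal 0.044 -0.533 0.845
  outer loop
   vertex 1.0 0.0 2.0
   vertex 3.5 1.0 2.5
   vertex 2.5 2.5 3.5
  endloop
 endfacet
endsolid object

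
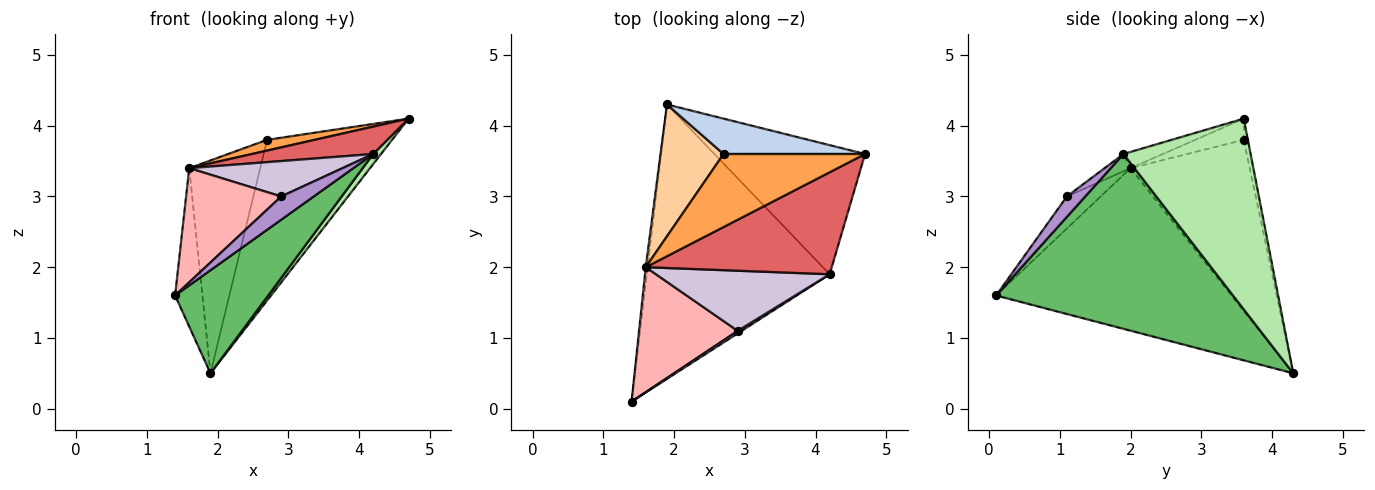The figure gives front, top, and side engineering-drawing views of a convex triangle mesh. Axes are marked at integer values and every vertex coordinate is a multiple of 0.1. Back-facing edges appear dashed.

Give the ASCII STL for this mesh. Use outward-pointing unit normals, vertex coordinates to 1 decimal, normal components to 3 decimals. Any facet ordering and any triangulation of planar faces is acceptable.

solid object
 facet normal -0.993 0.115 -0.011
  outer loop
   vertex 1.6 2.0 3.4
   vertex 1.9 4.3 0.5
   vertex 1.4 0.1 1.6
  endloop
 endfacet
 facet normal -0.032 0.976 0.215
  outer loop
   vertex 2.7 3.6 3.8
   vertex 4.7 3.6 4.1
   vertex 1.9 4.3 0.5
  endloop
 endfacet
 facet normal -0.147 -0.144 0.979
  outer loop
   vertex 2.7 3.6 3.8
   vertex 1.6 2.0 3.4
   vertex 4.7 3.6 4.1
  endloop
 endfacet
 facet normal -0.819 0.488 0.302
  outer loop
   vertex 2.7 3.6 3.8
   vertex 1.9 4.3 0.5
   vertex 1.6 2.0 3.4
  endloop
 endfacet
 facet normal 0.667 -0.262 -0.698
  outer loop
   vertex 4.2 1.9 3.6
   vertex 1.4 0.1 1.6
   vertex 1.9 4.3 0.5
  endloop
 endfacet
 facet normal 0.784 -0.048 -0.619
  outer loop
   vertex 4.2 1.9 3.6
   vertex 1.9 4.3 0.5
   vertex 4.7 3.6 4.1
  endloop
 endfacet
 facet normal -0.084 -0.258 0.962
  outer loop
   vertex 4.2 1.9 3.6
   vertex 4.7 3.6 4.1
   vertex 1.6 2.0 3.4
  endloop
 endfacet
 facet normal -0.233 -0.656 0.718
  outer loop
   vertex 2.9 1.1 3.0
   vertex 1.6 2.0 3.4
   vertex 1.4 0.1 1.6
  endloop
 endfacet
 facet normal 0.490 -0.867 0.094
  outer loop
   vertex 2.9 1.1 3.0
   vertex 1.4 0.1 1.6
   vertex 4.2 1.9 3.6
  endloop
 endfacet
 facet normal -0.085 -0.505 0.859
  outer loop
   vertex 2.9 1.1 3.0
   vertex 4.2 1.9 3.6
   vertex 1.6 2.0 3.4
  endloop
 endfacet
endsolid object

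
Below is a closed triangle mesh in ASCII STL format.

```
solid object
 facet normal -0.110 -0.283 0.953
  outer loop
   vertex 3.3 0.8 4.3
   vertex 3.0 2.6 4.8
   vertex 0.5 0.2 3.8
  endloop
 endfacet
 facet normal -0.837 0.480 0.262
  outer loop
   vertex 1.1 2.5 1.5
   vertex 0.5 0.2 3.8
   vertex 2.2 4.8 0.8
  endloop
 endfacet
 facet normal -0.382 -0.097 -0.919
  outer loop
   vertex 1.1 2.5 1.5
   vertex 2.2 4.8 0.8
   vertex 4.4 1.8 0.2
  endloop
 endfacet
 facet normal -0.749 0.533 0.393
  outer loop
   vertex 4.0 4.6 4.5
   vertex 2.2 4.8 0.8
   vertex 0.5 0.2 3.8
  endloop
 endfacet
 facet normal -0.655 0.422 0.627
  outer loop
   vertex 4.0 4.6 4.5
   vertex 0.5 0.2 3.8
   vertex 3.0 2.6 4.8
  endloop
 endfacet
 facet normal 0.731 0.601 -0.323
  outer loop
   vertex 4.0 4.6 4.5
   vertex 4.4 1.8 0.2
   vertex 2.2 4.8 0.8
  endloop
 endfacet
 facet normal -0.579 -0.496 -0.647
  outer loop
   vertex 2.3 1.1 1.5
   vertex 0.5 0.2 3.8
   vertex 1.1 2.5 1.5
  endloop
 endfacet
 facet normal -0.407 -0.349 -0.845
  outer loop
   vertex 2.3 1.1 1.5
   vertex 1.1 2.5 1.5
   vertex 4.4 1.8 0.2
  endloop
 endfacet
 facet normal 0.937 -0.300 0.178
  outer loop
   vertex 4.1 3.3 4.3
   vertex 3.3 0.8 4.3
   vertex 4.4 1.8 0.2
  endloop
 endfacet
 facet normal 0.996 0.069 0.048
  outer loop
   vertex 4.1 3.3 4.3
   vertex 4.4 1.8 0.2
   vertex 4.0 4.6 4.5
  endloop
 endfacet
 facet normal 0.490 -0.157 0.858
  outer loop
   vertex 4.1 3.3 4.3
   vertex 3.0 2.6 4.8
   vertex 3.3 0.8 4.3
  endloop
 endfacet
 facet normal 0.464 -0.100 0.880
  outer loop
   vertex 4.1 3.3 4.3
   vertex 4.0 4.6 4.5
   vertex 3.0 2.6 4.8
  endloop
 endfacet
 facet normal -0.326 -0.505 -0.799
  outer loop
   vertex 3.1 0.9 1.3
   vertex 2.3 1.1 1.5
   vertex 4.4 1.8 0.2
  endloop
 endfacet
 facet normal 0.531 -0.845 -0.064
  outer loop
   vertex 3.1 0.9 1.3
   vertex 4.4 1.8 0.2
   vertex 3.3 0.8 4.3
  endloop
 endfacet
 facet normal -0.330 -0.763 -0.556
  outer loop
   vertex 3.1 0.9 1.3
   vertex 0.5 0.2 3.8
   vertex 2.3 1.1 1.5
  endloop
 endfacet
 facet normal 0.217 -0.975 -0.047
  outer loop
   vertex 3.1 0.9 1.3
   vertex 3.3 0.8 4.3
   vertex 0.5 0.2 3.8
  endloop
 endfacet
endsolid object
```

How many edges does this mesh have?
24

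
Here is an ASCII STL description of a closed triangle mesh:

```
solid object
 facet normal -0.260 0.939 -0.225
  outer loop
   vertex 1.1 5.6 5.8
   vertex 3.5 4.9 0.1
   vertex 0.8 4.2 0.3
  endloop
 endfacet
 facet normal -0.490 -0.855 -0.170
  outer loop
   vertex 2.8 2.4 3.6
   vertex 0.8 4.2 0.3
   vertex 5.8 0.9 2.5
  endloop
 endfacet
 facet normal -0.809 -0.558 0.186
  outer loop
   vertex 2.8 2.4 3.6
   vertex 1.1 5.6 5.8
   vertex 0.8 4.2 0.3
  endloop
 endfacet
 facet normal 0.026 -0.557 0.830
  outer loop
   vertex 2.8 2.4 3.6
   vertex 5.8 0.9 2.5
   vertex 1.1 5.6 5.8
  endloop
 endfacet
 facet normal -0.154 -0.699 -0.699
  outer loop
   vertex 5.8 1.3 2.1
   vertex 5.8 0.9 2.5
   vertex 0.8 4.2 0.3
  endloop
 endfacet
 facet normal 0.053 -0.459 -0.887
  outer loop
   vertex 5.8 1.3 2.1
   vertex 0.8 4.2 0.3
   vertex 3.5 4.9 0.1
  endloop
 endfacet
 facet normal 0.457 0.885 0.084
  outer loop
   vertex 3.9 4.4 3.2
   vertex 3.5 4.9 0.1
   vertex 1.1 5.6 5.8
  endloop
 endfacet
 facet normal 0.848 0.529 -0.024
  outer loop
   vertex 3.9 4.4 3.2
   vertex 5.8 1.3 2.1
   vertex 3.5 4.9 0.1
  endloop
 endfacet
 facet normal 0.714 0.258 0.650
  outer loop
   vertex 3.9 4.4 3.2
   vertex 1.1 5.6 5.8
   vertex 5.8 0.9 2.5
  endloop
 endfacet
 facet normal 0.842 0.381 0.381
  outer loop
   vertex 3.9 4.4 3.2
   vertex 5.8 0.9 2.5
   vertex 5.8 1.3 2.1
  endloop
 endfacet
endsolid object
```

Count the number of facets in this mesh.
10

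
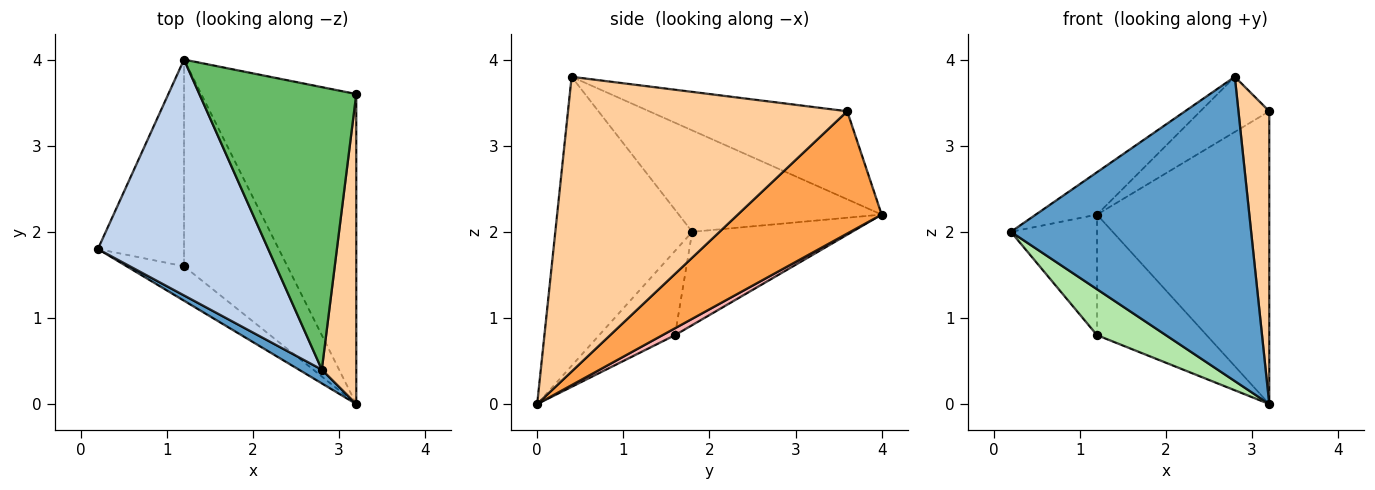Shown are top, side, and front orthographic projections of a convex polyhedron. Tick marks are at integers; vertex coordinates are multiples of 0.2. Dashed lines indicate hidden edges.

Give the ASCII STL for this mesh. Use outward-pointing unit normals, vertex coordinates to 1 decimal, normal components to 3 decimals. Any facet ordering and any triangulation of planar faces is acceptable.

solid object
 facet normal -0.495 -0.868 0.039
  outer loop
   vertex 2.8 0.4 3.8
   vertex 0.2 1.8 2.0
   vertex 3.2 0.0 0.0
  endloop
 endfacet
 facet normal -0.506 0.153 0.849
  outer loop
   vertex 2.8 0.4 3.8
   vertex 1.2 4.0 2.2
   vertex 0.2 1.8 2.0
  endloop
 endfacet
 facet normal 0.498 0.596 -0.631
  outer loop
   vertex 3.2 3.6 3.4
   vertex 3.2 0.0 0.0
   vertex 1.2 4.0 2.2
  endloop
 endfacet
 facet normal 0.987 -0.109 0.115
  outer loop
   vertex 3.2 3.6 3.4
   vertex 2.8 0.4 3.8
   vertex 3.2 0.0 0.0
  endloop
 endfacet
 facet normal -0.482 0.168 0.860
  outer loop
   vertex 3.2 3.6 3.4
   vertex 1.2 4.0 2.2
   vertex 2.8 0.4 3.8
  endloop
 endfacet
 facet normal -0.661 -0.601 -0.450
  outer loop
   vertex 1.2 1.6 0.8
   vertex 3.2 0.0 0.0
   vertex 0.2 1.8 2.0
  endloop
 endfacet
 facet normal -0.683 0.368 -0.631
  outer loop
   vertex 1.2 1.6 0.8
   vertex 0.2 1.8 2.0
   vertex 1.2 4.0 2.2
  endloop
 endfacet
 facet normal 0.057 0.503 -0.862
  outer loop
   vertex 1.2 1.6 0.8
   vertex 1.2 4.0 2.2
   vertex 3.2 0.0 0.0
  endloop
 endfacet
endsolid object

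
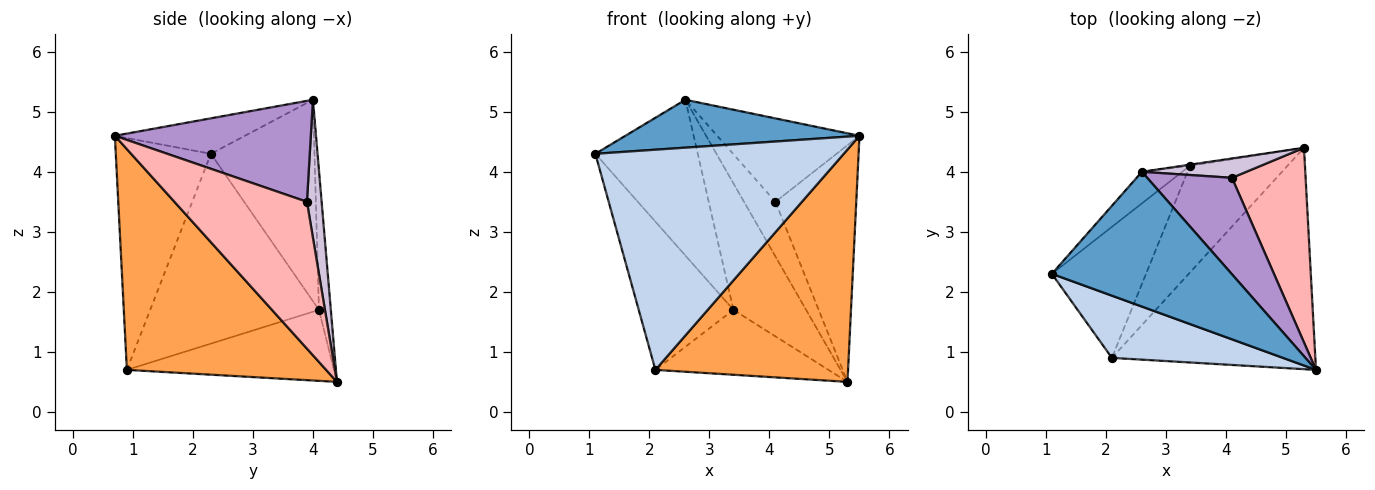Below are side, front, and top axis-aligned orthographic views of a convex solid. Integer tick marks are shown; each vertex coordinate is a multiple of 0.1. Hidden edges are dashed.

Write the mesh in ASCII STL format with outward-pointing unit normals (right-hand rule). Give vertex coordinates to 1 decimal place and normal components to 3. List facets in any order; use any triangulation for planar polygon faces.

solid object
 facet normal -0.183 -0.329 0.926
  outer loop
   vertex 2.6 4.0 5.2
   vertex 1.1 2.3 4.3
   vertex 5.5 0.7 4.6
  endloop
 endfacet
 facet normal -0.346 -0.903 0.255
  outer loop
   vertex 2.1 0.9 0.7
   vertex 5.5 0.7 4.6
   vertex 1.1 2.3 4.3
  endloop
 endfacet
 facet normal 0.599 -0.580 -0.552
  outer loop
   vertex 2.1 0.9 0.7
   vertex 5.3 4.4 0.5
   vertex 5.5 0.7 4.6
  endloop
 endfacet
 facet normal -0.704 0.696 -0.141
  outer loop
   vertex 3.4 4.1 1.7
   vertex 1.1 2.3 4.3
   vertex 2.6 4.0 5.2
  endloop
 endfacet
 facet normal -0.161 0.987 -0.009
  outer loop
   vertex 3.4 4.1 1.7
   vertex 2.6 4.0 5.2
   vertex 5.3 4.4 0.5
  endloop
 endfacet
 facet normal -0.800 0.449 -0.397
  outer loop
   vertex 3.4 4.1 1.7
   vertex 2.1 0.9 0.7
   vertex 1.1 2.3 4.3
  endloop
 endfacet
 facet normal -0.528 0.441 -0.726
  outer loop
   vertex 3.4 4.1 1.7
   vertex 5.3 4.4 0.5
   vertex 2.1 0.9 0.7
  endloop
 endfacet
 facet normal 0.785 0.479 0.394
  outer loop
   vertex 4.1 3.9 3.5
   vertex 5.5 0.7 4.6
   vertex 5.3 4.4 0.5
  endloop
 endfacet
 facet normal 0.669 0.486 0.562
  outer loop
   vertex 4.1 3.9 3.5
   vertex 2.6 4.0 5.2
   vertex 5.5 0.7 4.6
  endloop
 endfacet
 facet normal 0.403 0.863 0.305
  outer loop
   vertex 4.1 3.9 3.5
   vertex 5.3 4.4 0.5
   vertex 2.6 4.0 5.2
  endloop
 endfacet
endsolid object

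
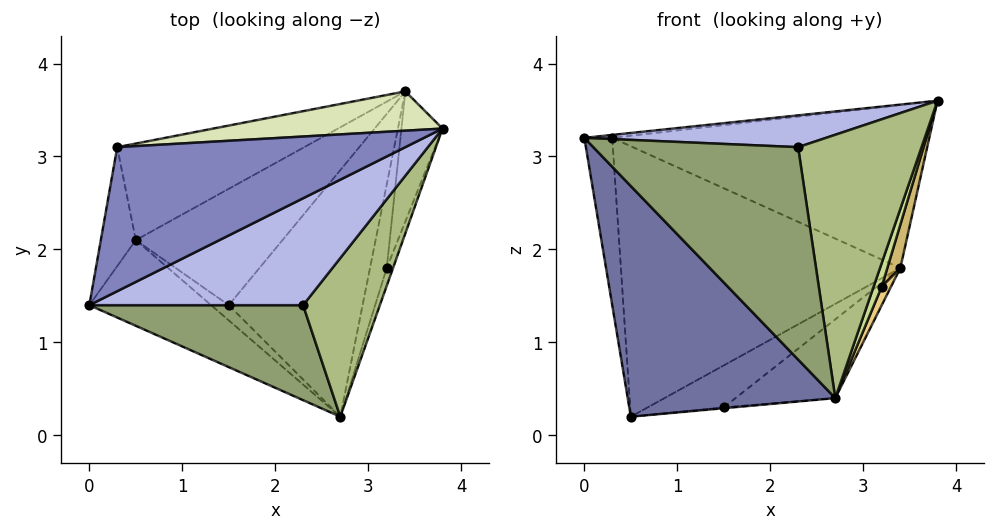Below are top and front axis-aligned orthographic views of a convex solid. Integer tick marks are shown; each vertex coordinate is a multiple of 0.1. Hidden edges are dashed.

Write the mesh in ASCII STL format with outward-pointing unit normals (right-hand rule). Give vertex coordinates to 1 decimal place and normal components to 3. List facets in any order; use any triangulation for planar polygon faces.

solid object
 facet normal -0.614 -0.740 -0.275
  outer loop
   vertex 0.5 2.1 0.2
   vertex 2.7 0.2 0.4
   vertex 0.0 1.4 3.2
  endloop
 endfacet
 facet normal -0.115 0.020 0.993
  outer loop
   vertex 0.3 3.1 3.2
   vertex 0.0 1.4 3.2
   vertex 3.8 3.3 3.6
  endloop
 endfacet
 facet normal -0.977 0.172 -0.123
  outer loop
   vertex 0.3 3.1 3.2
   vertex 0.5 2.1 0.2
   vertex 0.0 1.4 3.2
  endloop
 endfacet
 facet normal 0.042 -0.285 0.958
  outer loop
   vertex 2.3 1.4 3.1
   vertex 3.8 3.3 3.6
   vertex 0.0 1.4 3.2
  endloop
 endfacet
 facet normal 0.018 -0.913 0.408
  outer loop
   vertex 2.3 1.4 3.1
   vertex 0.0 1.4 3.2
   vertex 2.7 0.2 0.4
  endloop
 endfacet
 facet normal 0.674 -0.633 0.381
  outer loop
   vertex 2.3 1.4 3.1
   vertex 2.7 0.2 0.4
   vertex 3.8 3.3 3.6
  endloop
 endfacet
 facet normal 0.970 -0.194 -0.146
  outer loop
   vertex 3.2 1.8 1.6
   vertex 3.8 3.3 3.6
   vertex 2.7 0.2 0.4
  endloop
 endfacet
 facet normal -0.082 0.969 0.234
  outer loop
   vertex 3.4 3.7 1.8
   vertex 0.3 3.1 3.2
   vertex 3.8 3.3 3.6
  endloop
 endfacet
 facet normal -0.317 0.893 -0.319
  outer loop
   vertex 3.4 3.7 1.8
   vertex 0.5 2.1 0.2
   vertex 0.3 3.1 3.2
  endloop
 endfacet
 facet normal 0.969 -0.078 -0.233
  outer loop
   vertex 3.4 3.7 1.8
   vertex 3.8 3.3 3.6
   vertex 3.2 1.8 1.6
  endloop
 endfacet
 facet normal 0.950 -0.068 -0.305
  outer loop
   vertex 3.4 3.7 1.8
   vertex 3.2 1.8 1.6
   vertex 2.7 0.2 0.4
  endloop
 endfacet
 facet normal 0.137 0.055 -0.989
  outer loop
   vertex 1.5 1.4 0.3
   vertex 2.7 0.2 0.4
   vertex 0.5 2.1 0.2
  endloop
 endfacet
 facet normal 0.358 0.284 -0.889
  outer loop
   vertex 1.5 1.4 0.3
   vertex 3.4 3.7 1.8
   vertex 2.7 0.2 0.4
  endloop
 endfacet
 facet normal 0.315 0.322 -0.893
  outer loop
   vertex 1.5 1.4 0.3
   vertex 0.5 2.1 0.2
   vertex 3.4 3.7 1.8
  endloop
 endfacet
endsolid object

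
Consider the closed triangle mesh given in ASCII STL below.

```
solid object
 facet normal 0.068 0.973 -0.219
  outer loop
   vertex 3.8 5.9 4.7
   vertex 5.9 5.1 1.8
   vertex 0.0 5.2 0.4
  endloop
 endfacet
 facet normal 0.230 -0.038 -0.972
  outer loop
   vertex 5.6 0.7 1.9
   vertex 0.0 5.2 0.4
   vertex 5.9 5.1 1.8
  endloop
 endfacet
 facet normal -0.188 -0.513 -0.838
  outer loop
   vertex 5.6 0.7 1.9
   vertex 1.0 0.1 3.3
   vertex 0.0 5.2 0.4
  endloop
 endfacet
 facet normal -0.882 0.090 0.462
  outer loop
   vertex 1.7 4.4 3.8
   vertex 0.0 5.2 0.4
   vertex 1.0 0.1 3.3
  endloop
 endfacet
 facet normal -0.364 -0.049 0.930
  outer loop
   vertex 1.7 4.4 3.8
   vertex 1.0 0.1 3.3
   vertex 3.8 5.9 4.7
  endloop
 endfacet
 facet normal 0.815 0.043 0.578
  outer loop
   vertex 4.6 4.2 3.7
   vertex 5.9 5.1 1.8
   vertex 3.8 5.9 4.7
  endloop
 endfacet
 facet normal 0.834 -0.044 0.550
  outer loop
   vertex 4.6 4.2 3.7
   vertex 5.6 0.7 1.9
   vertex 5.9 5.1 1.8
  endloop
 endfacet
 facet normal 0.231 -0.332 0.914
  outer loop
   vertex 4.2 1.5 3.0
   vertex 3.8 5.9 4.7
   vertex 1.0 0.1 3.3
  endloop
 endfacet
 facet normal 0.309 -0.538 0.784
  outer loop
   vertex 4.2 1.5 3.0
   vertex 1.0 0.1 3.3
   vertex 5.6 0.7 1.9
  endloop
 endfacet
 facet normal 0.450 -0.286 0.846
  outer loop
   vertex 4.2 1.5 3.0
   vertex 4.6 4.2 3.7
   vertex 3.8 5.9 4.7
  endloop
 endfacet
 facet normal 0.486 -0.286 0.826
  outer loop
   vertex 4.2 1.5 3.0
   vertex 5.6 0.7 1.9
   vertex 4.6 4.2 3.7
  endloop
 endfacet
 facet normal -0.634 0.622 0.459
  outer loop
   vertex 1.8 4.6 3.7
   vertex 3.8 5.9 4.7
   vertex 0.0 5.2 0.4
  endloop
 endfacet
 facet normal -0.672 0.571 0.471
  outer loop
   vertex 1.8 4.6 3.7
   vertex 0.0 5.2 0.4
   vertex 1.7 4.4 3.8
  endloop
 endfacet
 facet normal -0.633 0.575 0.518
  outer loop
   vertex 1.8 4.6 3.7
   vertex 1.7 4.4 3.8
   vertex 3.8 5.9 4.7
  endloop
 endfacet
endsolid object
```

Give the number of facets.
14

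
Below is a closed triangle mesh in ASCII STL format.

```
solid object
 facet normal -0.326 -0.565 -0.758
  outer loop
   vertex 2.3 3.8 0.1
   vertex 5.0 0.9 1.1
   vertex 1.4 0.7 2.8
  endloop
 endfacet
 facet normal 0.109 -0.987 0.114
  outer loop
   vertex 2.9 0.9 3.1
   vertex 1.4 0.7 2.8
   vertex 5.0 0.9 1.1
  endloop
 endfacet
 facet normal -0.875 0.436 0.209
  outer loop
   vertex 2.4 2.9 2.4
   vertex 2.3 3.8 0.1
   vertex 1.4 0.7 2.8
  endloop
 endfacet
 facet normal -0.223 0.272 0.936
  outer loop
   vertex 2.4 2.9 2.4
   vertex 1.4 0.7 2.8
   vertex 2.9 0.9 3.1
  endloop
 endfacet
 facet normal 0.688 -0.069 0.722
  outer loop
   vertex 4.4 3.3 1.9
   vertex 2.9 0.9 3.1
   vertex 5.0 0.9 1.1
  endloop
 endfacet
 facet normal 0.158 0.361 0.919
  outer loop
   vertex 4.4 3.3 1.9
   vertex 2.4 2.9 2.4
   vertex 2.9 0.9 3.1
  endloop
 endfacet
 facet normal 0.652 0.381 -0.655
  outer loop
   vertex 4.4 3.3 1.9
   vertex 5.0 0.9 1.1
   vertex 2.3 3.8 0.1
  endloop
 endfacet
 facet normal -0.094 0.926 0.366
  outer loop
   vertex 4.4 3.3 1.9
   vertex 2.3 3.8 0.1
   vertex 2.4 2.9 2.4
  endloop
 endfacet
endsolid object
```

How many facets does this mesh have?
8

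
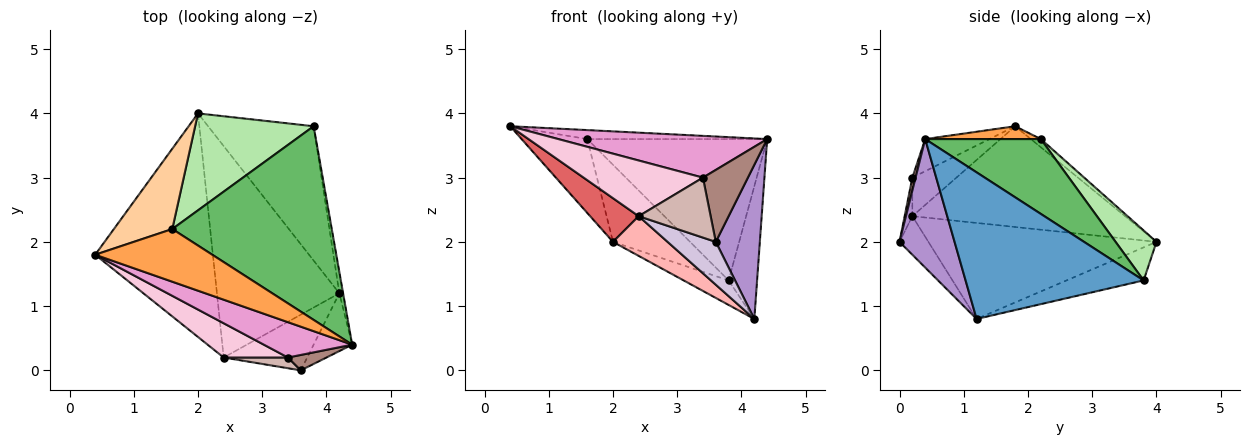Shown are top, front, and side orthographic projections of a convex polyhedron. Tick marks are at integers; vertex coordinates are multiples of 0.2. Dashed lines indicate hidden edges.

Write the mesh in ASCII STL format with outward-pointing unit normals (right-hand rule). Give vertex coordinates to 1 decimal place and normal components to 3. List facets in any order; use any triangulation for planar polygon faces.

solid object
 facet normal 0.987 0.158 -0.025
  outer loop
   vertex 3.8 3.8 1.4
   vertex 4.4 0.4 3.6
   vertex 4.2 1.2 0.8
  endloop
 endfacet
 facet normal -0.294 0.172 -0.940
  outer loop
   vertex 3.8 3.8 1.4
   vertex 4.2 1.2 0.8
   vertex 2.0 4.0 2.0
  endloop
 endfacet
 facet normal 0.108 0.167 0.980
  outer loop
   vertex 1.6 2.2 3.6
   vertex 0.4 1.8 3.8
   vertex 4.4 0.4 3.6
  endloop
 endfacet
 facet normal -0.102 0.673 0.732
  outer loop
   vertex 1.6 2.2 3.6
   vertex 2.0 4.0 2.0
   vertex 0.4 1.8 3.8
  endloop
 endfacet
 facet normal 0.354 0.551 0.755
  outer loop
   vertex 1.6 2.2 3.6
   vertex 4.4 0.4 3.6
   vertex 3.8 3.8 1.4
  endloop
 endfacet
 facet normal 0.313 0.591 0.743
  outer loop
   vertex 1.6 2.2 3.6
   vertex 3.8 3.8 1.4
   vertex 2.0 4.0 2.0
  endloop
 endfacet
 facet normal -0.643 -0.147 -0.751
  outer loop
   vertex 2.4 0.2 2.4
   vertex 0.4 1.8 3.8
   vertex 2.0 4.0 2.0
  endloop
 endfacet
 facet normal -0.611 -0.146 -0.778
  outer loop
   vertex 2.4 0.2 2.4
   vertex 2.0 4.0 2.0
   vertex 4.2 1.2 0.8
  endloop
 endfacet
 facet normal 0.760 -0.608 -0.228
  outer loop
   vertex 3.6 0.0 2.0
   vertex 4.2 1.2 0.8
   vertex 4.4 0.4 3.6
  endloop
 endfacet
 facet normal -0.344 -0.573 -0.744
  outer loop
   vertex 3.6 0.0 2.0
   vertex 2.4 0.2 2.4
   vertex 4.2 1.2 0.8
  endloop
 endfacet
 facet normal 0.070 -0.975 0.209
  outer loop
   vertex 3.4 0.2 3.0
   vertex 3.6 0.0 2.0
   vertex 4.4 0.4 3.6
  endloop
 endfacet
 facet normal -0.105 -0.979 0.175
  outer loop
   vertex 3.4 0.2 3.0
   vertex 2.4 0.2 2.4
   vertex 3.6 0.0 2.0
  endloop
 endfacet
 facet normal -0.229 -0.743 0.629
  outer loop
   vertex 3.4 0.2 3.0
   vertex 4.4 0.4 3.6
   vertex 0.4 1.8 3.8
  endloop
 endfacet
 facet normal -0.300 -0.812 0.500
  outer loop
   vertex 3.4 0.2 3.0
   vertex 0.4 1.8 3.8
   vertex 2.4 0.2 2.4
  endloop
 endfacet
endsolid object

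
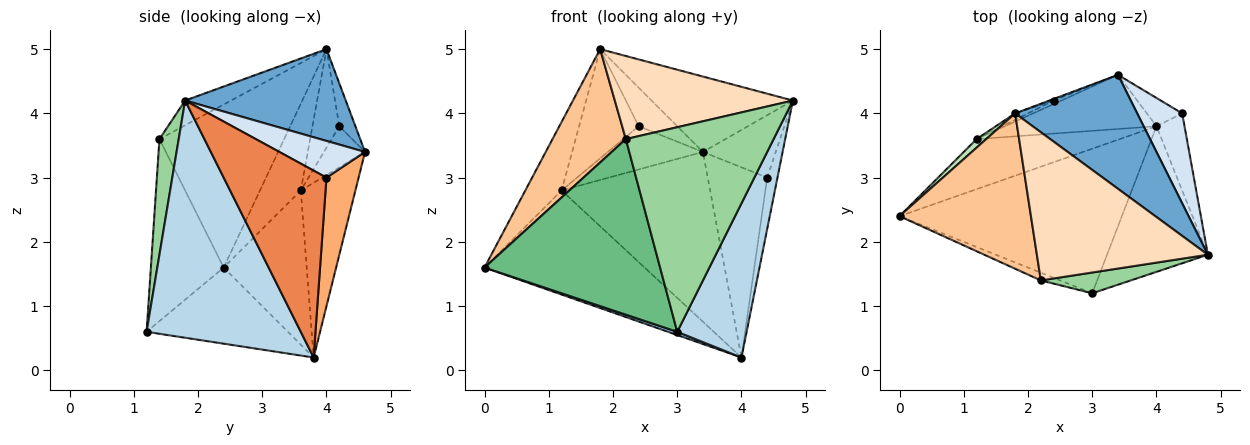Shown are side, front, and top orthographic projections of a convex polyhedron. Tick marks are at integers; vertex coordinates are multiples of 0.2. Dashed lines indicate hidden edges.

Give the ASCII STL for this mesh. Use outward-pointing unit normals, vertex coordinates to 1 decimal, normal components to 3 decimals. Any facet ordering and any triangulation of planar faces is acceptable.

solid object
 facet normal 0.531 0.467 0.707
  outer loop
   vertex 1.8 4.0 5.0
   vertex 4.8 1.8 4.2
   vertex 3.4 4.6 3.4
  endloop
 endfacet
 facet normal -0.324 -0.021 -0.946
  outer loop
   vertex 3.0 1.2 0.6
   vertex 0.0 2.4 1.6
   vertex 4.0 3.8 0.2
  endloop
 endfacet
 facet normal 0.850 -0.383 -0.361
  outer loop
   vertex 3.0 1.2 0.6
   vertex 4.0 3.8 0.2
   vertex 4.8 1.8 4.2
  endloop
 endfacet
 facet normal 0.557 0.473 0.682
  outer loop
   vertex 4.4 4.0 3.0
   vertex 3.4 4.6 3.4
   vertex 4.8 1.8 4.2
  endloop
 endfacet
 facet normal 0.984 0.098 -0.148
  outer loop
   vertex 4.4 4.0 3.0
   vertex 4.8 1.8 4.2
   vertex 4.0 3.8 0.2
  endloop
 endfacet
 facet normal 0.472 0.872 -0.130
  outer loop
   vertex 4.4 4.0 3.0
   vertex 4.0 3.8 0.2
   vertex 3.4 4.6 3.4
  endloop
 endfacet
 facet normal -0.708 -0.416 0.571
  outer loop
   vertex 2.2 1.4 3.6
   vertex 1.8 4.0 5.0
   vertex 0.0 2.4 1.6
  endloop
 endfacet
 facet normal -0.125 -0.485 0.865
  outer loop
   vertex 2.2 1.4 3.6
   vertex 4.8 1.8 4.2
   vertex 1.8 4.0 5.0
  endloop
 endfacet
 facet normal -0.383 -0.923 -0.041
  outer loop
   vertex 2.2 1.4 3.6
   vertex 0.0 2.4 1.6
   vertex 3.0 1.2 0.6
  endloop
 endfacet
 facet normal 0.129 -0.987 0.100
  outer loop
   vertex 2.2 1.4 3.6
   vertex 3.0 1.2 0.6
   vertex 4.8 1.8 4.2
  endloop
 endfacet
 facet normal -0.745 0.662 0.083
  outer loop
   vertex 1.2 3.6 2.8
   vertex 0.0 2.4 1.6
   vertex 1.8 4.0 5.0
  endloop
 endfacet
 facet normal -0.423 0.816 -0.393
  outer loop
   vertex 1.2 3.6 2.8
   vertex 4.0 3.8 0.2
   vertex 0.0 2.4 1.6
  endloop
 endfacet
 facet normal -0.331 0.899 -0.287
  outer loop
   vertex 1.2 3.6 2.8
   vertex 3.4 4.6 3.4
   vertex 4.0 3.8 0.2
  endloop
 endfacet
 facet normal -0.384 0.922 -0.038
  outer loop
   vertex 2.4 4.2 3.8
   vertex 1.8 4.0 5.0
   vertex 3.4 4.6 3.4
  endloop
 endfacet
 facet normal -0.396 0.915 -0.074
  outer loop
   vertex 2.4 4.2 3.8
   vertex 3.4 4.6 3.4
   vertex 1.2 3.6 2.8
  endloop
 endfacet
 facet normal -0.411 0.910 -0.054
  outer loop
   vertex 2.4 4.2 3.8
   vertex 1.2 3.6 2.8
   vertex 1.8 4.0 5.0
  endloop
 endfacet
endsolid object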